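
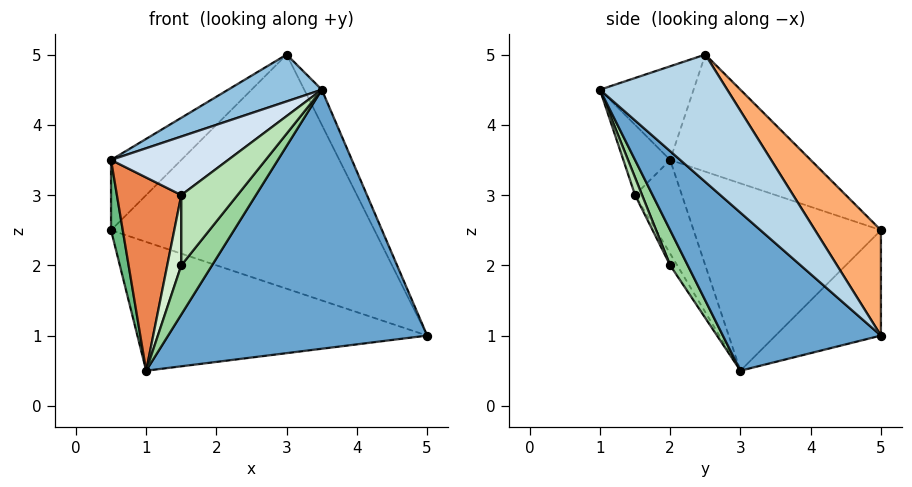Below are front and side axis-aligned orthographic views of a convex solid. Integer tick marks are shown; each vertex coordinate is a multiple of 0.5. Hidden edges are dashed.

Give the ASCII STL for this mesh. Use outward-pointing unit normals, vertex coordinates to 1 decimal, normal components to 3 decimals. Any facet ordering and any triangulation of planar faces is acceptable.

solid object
 facet normal 0.416 -0.682 -0.601
  outer loop
   vertex 1.0 3.0 0.5
   vertex 5.0 5.0 1.0
   vertex 3.5 1.0 4.5
  endloop
 endfacet
 facet normal -0.408 -0.408 0.816
  outer loop
   vertex 3.0 2.5 5.0
   vertex 0.5 2.0 3.5
   vertex 3.5 1.0 4.5
  endloop
 endfacet
 facet normal 0.857 0.118 0.502
  outer loop
   vertex 3.0 2.5 5.0
   vertex 3.5 1.0 4.5
   vertex 5.0 5.0 1.0
  endloop
 endfacet
 facet normal -0.365 -0.913 0.183
  outer loop
   vertex 1.5 1.5 3.0
   vertex 3.5 1.0 4.5
   vertex 0.5 2.0 3.5
  endloop
 endfacet
 facet normal -0.552 -0.759 -0.345
  outer loop
   vertex 1.5 1.5 3.0
   vertex 0.5 2.0 3.5
   vertex 1.0 3.0 0.5
  endloop
 endfacet
 facet normal 0.196 0.784 0.588
  outer loop
   vertex 0.5 5.0 2.5
   vertex 3.0 2.5 5.0
   vertex 5.0 5.0 1.0
  endloop
 endfacet
 facet normal -0.239 0.656 -0.716
  outer loop
   vertex 0.5 5.0 2.5
   vertex 5.0 5.0 1.0
   vertex 1.0 3.0 0.5
  endloop
 endfacet
 facet normal -0.535 0.267 0.802
  outer loop
   vertex 0.5 5.0 2.5
   vertex 0.5 2.0 3.5
   vertex 3.0 2.5 5.0
  endloop
 endfacet
 facet normal -0.981 -0.061 -0.184
  outer loop
   vertex 0.5 5.0 2.5
   vertex 1.0 3.0 0.5
   vertex 0.5 2.0 3.5
  endloop
 endfacet
 facet normal 0.398 -0.697 -0.597
  outer loop
   vertex 1.5 2.0 2.0
   vertex 1.0 3.0 0.5
   vertex 3.5 1.0 4.5
  endloop
 endfacet
 facet normal 0.111 -0.889 -0.444
  outer loop
   vertex 1.5 2.0 2.0
   vertex 3.5 1.0 4.5
   vertex 1.5 1.5 3.0
  endloop
 endfacet
 facet normal -0.408 -0.816 -0.408
  outer loop
   vertex 1.5 2.0 2.0
   vertex 1.5 1.5 3.0
   vertex 1.0 3.0 0.5
  endloop
 endfacet
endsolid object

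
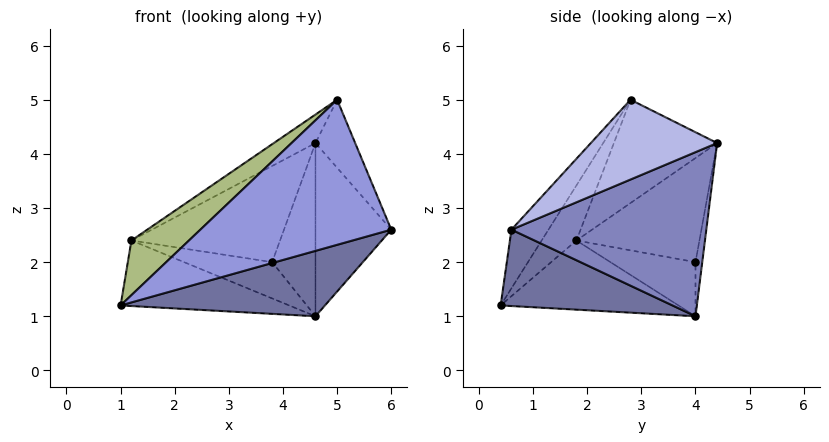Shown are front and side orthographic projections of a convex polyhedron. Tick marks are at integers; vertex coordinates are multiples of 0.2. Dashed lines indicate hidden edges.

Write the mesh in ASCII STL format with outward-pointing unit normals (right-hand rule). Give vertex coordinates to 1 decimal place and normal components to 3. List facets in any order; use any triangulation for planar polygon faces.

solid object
 facet normal 0.267 -0.318 -0.910
  outer loop
   vertex 4.6 4.0 1.0
   vertex 6.0 0.6 2.6
   vertex 1.0 0.4 1.2
  endloop
 endfacet
 facet normal 0.931 0.362 -0.045
  outer loop
   vertex 4.6 4.0 1.0
   vertex 4.6 4.4 4.2
   vertex 6.0 0.6 2.6
  endloop
 endfacet
 facet normal -0.147 -0.759 0.634
  outer loop
   vertex 5.0 2.8 5.0
   vertex 1.0 0.4 1.2
   vertex 6.0 0.6 2.6
  endloop
 endfacet
 facet normal 0.947 0.298 0.122
  outer loop
   vertex 5.0 2.8 5.0
   vertex 6.0 0.6 2.6
   vertex 4.6 4.4 4.2
  endloop
 endfacet
 facet normal -0.153 0.981 -0.123
  outer loop
   vertex 3.8 4.0 2.0
   vertex 4.6 4.4 4.2
   vertex 4.6 4.0 1.0
  endloop
 endfacet
 facet normal -0.350 -0.580 0.735
  outer loop
   vertex 1.2 1.8 2.4
   vertex 1.0 0.4 1.2
   vertex 5.0 2.8 5.0
  endloop
 endfacet
 facet normal -0.590 0.238 0.771
  outer loop
   vertex 1.2 1.8 2.4
   vertex 5.0 2.8 5.0
   vertex 4.6 4.4 4.2
  endloop
 endfacet
 facet normal -0.635 0.767 0.091
  outer loop
   vertex 1.2 1.8 2.4
   vertex 4.6 4.4 4.2
   vertex 3.8 4.0 2.0
  endloop
 endfacet
 facet normal -0.600 0.568 -0.563
  outer loop
   vertex 1.2 1.8 2.4
   vertex 4.6 4.0 1.0
   vertex 1.0 0.4 1.2
  endloop
 endfacet
 facet normal -0.607 0.629 -0.486
  outer loop
   vertex 1.2 1.8 2.4
   vertex 3.8 4.0 2.0
   vertex 4.6 4.0 1.0
  endloop
 endfacet
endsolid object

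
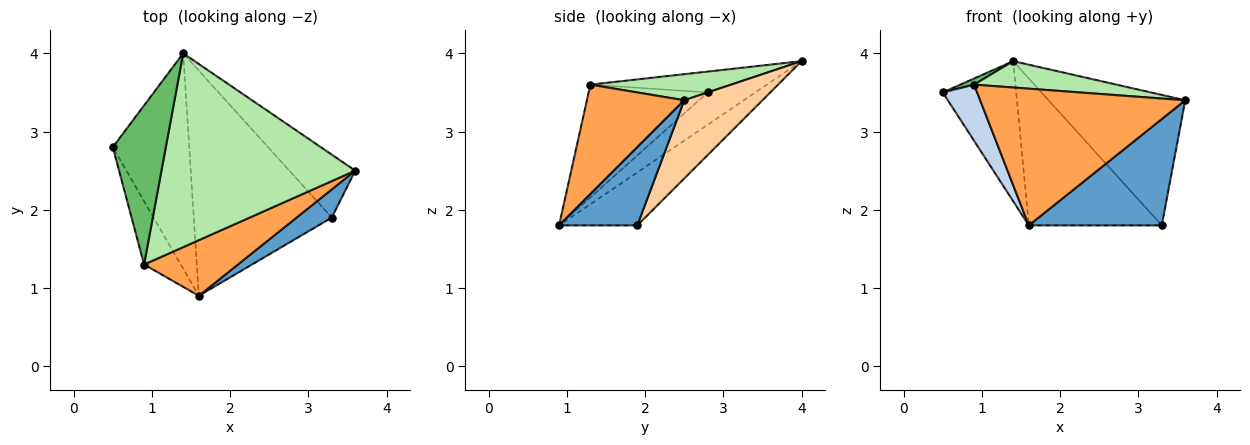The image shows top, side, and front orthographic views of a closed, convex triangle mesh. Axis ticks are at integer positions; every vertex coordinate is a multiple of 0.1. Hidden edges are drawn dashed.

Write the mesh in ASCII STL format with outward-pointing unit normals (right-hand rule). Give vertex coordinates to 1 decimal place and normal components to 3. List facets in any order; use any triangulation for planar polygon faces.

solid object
 facet normal 0.494 -0.840 0.222
  outer loop
   vertex 3.3 1.9 1.8
   vertex 3.6 2.5 3.4
   vertex 1.6 0.9 1.8
  endloop
 endfacet
 facet normal -0.917 -0.264 -0.298
  outer loop
   vertex 0.9 1.3 3.6
   vertex 0.5 2.8 3.5
   vertex 1.6 0.9 1.8
  endloop
 endfacet
 facet normal 0.402 -0.848 0.345
  outer loop
   vertex 0.9 1.3 3.6
   vertex 1.6 0.9 1.8
   vertex 3.6 2.5 3.4
  endloop
 endfacet
 facet normal 0.458 0.801 -0.386
  outer loop
   vertex 1.4 4.0 3.9
   vertex 3.6 2.5 3.4
   vertex 3.3 1.9 1.8
  endloop
 endfacet
 facet normal -0.366 -0.036 0.930
  outer loop
   vertex 1.4 4.0 3.9
   vertex 0.5 2.8 3.5
   vertex 0.9 1.3 3.6
  endloop
 endfacet
 facet normal 0.132 -0.134 0.982
  outer loop
   vertex 1.4 4.0 3.9
   vertex 0.9 1.3 3.6
   vertex 3.6 2.5 3.4
  endloop
 endfacet
 facet normal -0.334 0.514 -0.790
  outer loop
   vertex 1.4 4.0 3.9
   vertex 1.6 0.9 1.8
   vertex 0.5 2.8 3.5
  endloop
 endfacet
 facet normal -0.306 0.520 -0.797
  outer loop
   vertex 1.4 4.0 3.9
   vertex 3.3 1.9 1.8
   vertex 1.6 0.9 1.8
  endloop
 endfacet
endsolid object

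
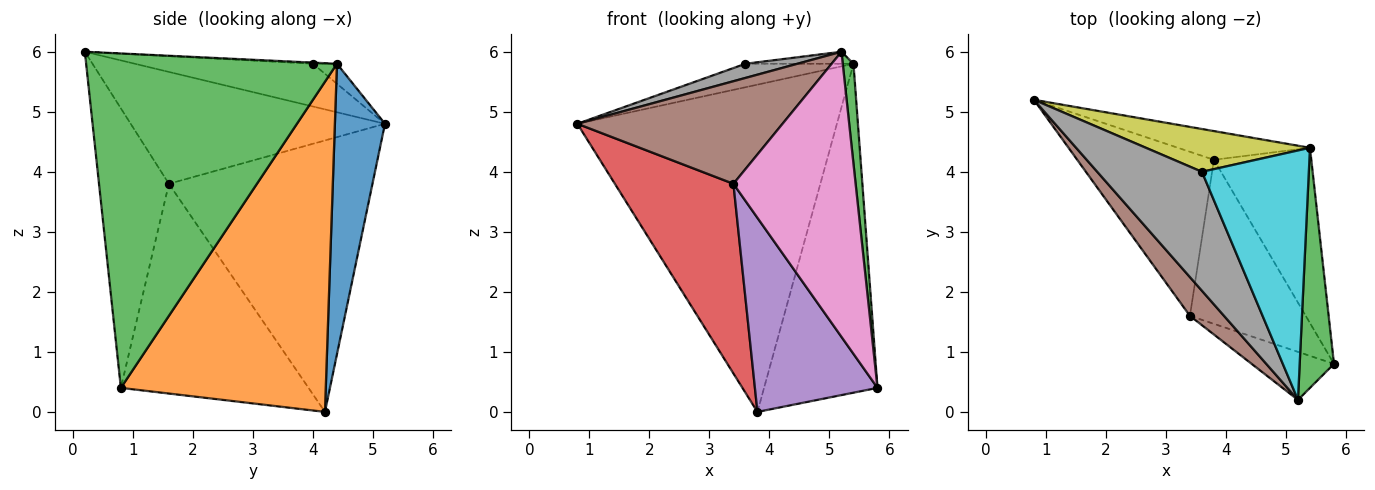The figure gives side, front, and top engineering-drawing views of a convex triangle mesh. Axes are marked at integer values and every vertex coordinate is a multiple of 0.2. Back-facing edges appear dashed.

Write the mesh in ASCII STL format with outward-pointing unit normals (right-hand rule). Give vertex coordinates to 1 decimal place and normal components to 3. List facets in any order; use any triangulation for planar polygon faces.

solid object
 facet normal 0.189 0.978 -0.086
  outer loop
   vertex 5.4 4.4 5.8
   vertex 3.8 4.2 0.0
   vertex 0.8 5.2 4.8
  endloop
 endfacet
 facet normal 0.847 0.469 -0.250
  outer loop
   vertex 5.4 4.4 5.8
   vertex 5.8 0.8 0.4
   vertex 3.8 4.2 0.0
  endloop
 endfacet
 facet normal 0.994 -0.042 0.102
  outer loop
   vertex 5.4 4.4 5.8
   vertex 5.2 0.2 6.0
   vertex 5.8 0.8 0.4
  endloop
 endfacet
 facet normal -0.792 -0.461 -0.399
  outer loop
   vertex 3.4 1.6 3.8
   vertex 0.8 5.2 4.8
   vertex 3.8 4.2 0.0
  endloop
 endfacet
 facet normal -0.760 -0.496 -0.420
  outer loop
   vertex 3.4 1.6 3.8
   vertex 3.8 4.2 0.0
   vertex 5.8 0.8 0.4
  endloop
 endfacet
 facet normal -0.757 -0.611 0.231
  outer loop
   vertex 3.4 1.6 3.8
   vertex 5.2 0.2 6.0
   vertex 0.8 5.2 4.8
  endloop
 endfacet
 facet normal -0.491 -0.859 -0.145
  outer loop
   vertex 3.4 1.6 3.8
   vertex 5.8 0.8 0.4
   vertex 5.2 0.2 6.0
  endloop
 endfacet
 facet normal -0.376 -0.110 0.920
  outer loop
   vertex 3.6 4.0 5.8
   vertex 0.8 5.2 4.8
   vertex 5.2 0.2 6.0
  endloop
 endfacet
 facet normal -0.106 0.478 0.872
  outer loop
   vertex 3.6 4.0 5.8
   vertex 5.4 4.4 5.8
   vertex 0.8 5.2 4.8
  endloop
 endfacet
 facet normal -0.011 0.048 0.999
  outer loop
   vertex 3.6 4.0 5.8
   vertex 5.2 0.2 6.0
   vertex 5.4 4.4 5.8
  endloop
 endfacet
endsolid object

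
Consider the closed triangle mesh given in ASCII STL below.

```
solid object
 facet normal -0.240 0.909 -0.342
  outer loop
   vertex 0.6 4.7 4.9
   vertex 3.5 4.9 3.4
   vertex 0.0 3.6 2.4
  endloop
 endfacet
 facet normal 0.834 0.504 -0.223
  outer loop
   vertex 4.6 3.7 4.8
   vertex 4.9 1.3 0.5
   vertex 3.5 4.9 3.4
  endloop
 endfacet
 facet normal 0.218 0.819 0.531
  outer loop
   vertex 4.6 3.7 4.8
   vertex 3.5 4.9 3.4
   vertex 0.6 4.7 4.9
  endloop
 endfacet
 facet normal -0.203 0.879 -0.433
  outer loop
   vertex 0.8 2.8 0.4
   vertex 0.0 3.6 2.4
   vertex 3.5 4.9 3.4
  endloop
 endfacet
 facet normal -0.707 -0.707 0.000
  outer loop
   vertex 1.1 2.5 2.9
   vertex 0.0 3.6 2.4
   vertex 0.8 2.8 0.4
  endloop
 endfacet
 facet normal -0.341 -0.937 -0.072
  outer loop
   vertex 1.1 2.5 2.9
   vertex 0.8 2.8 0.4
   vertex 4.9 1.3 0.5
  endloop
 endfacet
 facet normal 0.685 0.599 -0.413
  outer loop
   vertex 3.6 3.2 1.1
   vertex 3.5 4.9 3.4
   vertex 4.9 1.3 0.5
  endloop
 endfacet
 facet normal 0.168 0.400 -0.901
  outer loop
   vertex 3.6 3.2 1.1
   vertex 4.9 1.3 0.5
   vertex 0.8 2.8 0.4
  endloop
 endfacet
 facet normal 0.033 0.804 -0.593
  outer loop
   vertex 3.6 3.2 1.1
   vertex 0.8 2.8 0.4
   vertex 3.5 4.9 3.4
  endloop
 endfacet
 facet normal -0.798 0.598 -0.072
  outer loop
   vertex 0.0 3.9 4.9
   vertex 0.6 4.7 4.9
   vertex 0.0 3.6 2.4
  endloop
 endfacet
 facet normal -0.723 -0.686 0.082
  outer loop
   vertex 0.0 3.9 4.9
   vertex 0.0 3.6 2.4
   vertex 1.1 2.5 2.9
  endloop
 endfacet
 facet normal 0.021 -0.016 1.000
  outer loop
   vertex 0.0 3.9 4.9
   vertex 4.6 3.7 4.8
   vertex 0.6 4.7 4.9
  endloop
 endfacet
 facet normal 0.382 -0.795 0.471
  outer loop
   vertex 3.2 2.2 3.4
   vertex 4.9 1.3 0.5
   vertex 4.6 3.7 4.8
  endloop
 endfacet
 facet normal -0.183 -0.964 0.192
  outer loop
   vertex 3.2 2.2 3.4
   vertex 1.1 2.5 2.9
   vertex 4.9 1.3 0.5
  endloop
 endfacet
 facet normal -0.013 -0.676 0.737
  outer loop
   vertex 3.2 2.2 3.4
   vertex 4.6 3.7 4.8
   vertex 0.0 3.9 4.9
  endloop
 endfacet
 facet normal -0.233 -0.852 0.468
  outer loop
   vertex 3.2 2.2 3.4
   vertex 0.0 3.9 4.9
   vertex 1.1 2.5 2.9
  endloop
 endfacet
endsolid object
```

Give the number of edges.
24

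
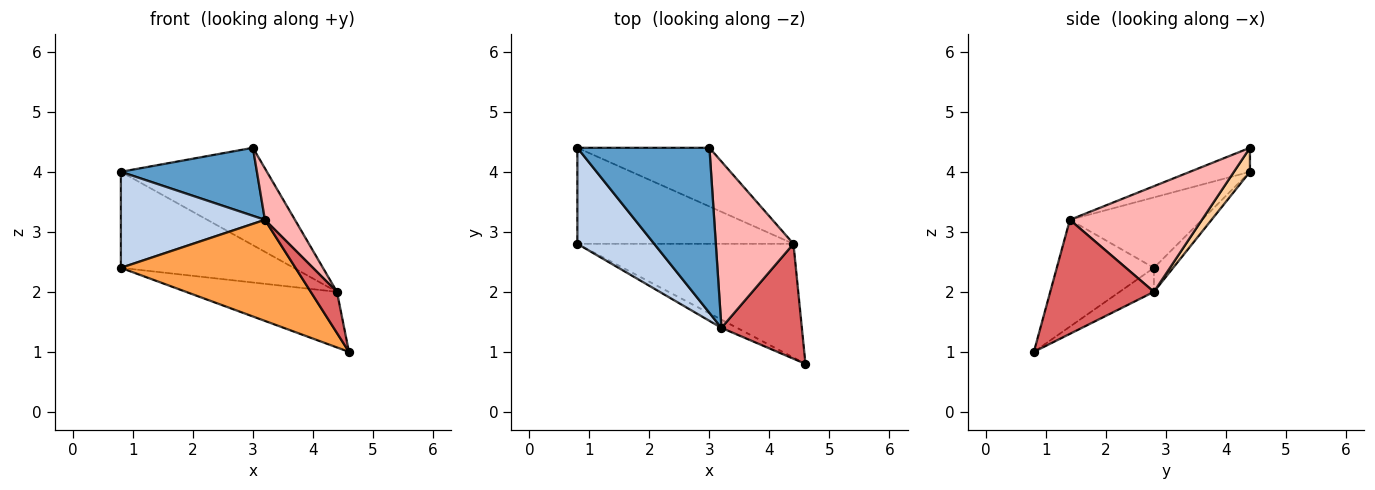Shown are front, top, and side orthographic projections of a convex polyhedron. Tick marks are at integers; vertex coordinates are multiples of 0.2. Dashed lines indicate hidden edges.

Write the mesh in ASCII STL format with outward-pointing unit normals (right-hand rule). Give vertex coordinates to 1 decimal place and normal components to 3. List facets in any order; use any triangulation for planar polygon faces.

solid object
 facet normal -0.166 -0.376 0.912
  outer loop
   vertex 3.2 1.4 3.2
   vertex 3.0 4.4 4.4
   vertex 0.8 4.4 4.0
  endloop
 endfacet
 facet normal -0.544 -0.593 0.593
  outer loop
   vertex 3.2 1.4 3.2
   vertex 0.8 4.4 4.0
   vertex 0.8 2.8 2.4
  endloop
 endfacet
 facet normal -0.485 -0.872 -0.071
  outer loop
   vertex 3.2 1.4 3.2
   vertex 0.8 2.8 2.4
   vertex 4.6 0.8 1.0
  endloop
 endfacet
 facet normal 0.093 0.853 -0.514
  outer loop
   vertex 4.4 2.8 2.0
   vertex 0.8 4.4 4.0
   vertex 3.0 4.4 4.4
  endloop
 endfacet
 facet normal -0.078 0.705 -0.705
  outer loop
   vertex 4.4 2.8 2.0
   vertex 0.8 2.8 2.4
   vertex 0.8 4.4 4.0
  endloop
 endfacet
 facet normal -0.099 0.437 -0.894
  outer loop
   vertex 4.4 2.8 2.0
   vertex 4.6 0.8 1.0
   vertex 0.8 2.8 2.4
  endloop
 endfacet
 facet normal 0.800 -0.202 0.564
  outer loop
   vertex 4.4 2.8 2.0
   vertex 3.2 1.4 3.2
   vertex 4.6 0.8 1.0
  endloop
 endfacet
 facet normal 0.793 -0.180 0.582
  outer loop
   vertex 4.4 2.8 2.0
   vertex 3.0 4.4 4.4
   vertex 3.2 1.4 3.2
  endloop
 endfacet
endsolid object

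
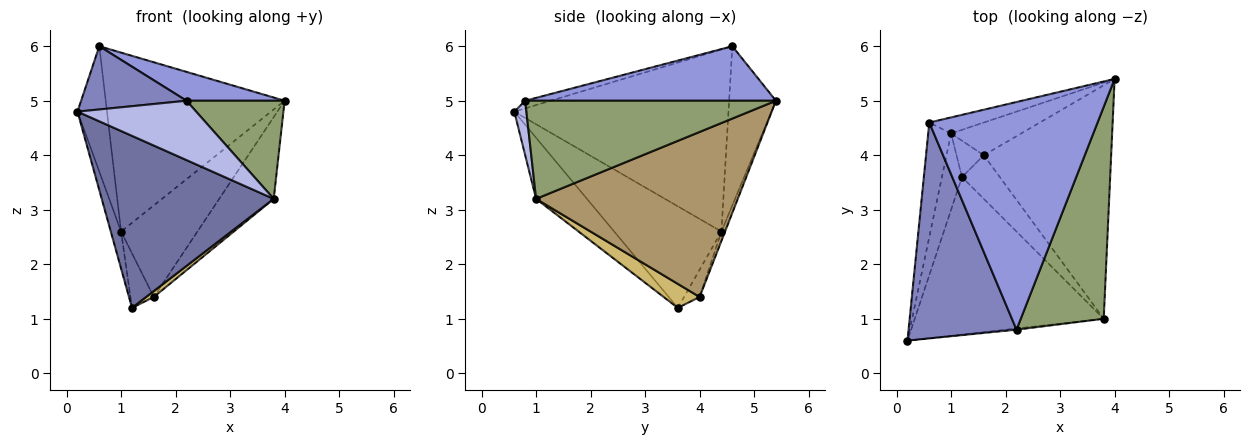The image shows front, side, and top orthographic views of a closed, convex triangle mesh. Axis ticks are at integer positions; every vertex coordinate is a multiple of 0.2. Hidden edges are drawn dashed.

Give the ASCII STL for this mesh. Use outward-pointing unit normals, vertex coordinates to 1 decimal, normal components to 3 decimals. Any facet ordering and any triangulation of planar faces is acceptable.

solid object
 facet normal -0.213 -0.721 -0.660
  outer loop
   vertex 3.8 1.0 3.2
   vertex 0.2 0.6 4.8
   vertex 1.2 3.6 1.2
  endloop
 endfacet
 facet normal -0.068 -0.280 0.957
  outer loop
   vertex 2.2 0.8 5.0
   vertex 0.6 4.6 6.0
   vertex 0.2 0.6 4.8
  endloop
 endfacet
 facet normal 0.306 -0.120 0.944
  outer loop
   vertex 2.2 0.8 5.0
   vertex 4.0 5.4 5.0
   vertex 0.6 4.6 6.0
  endloop
 endfacet
 facet normal 0.101 -0.995 -0.020
  outer loop
   vertex 2.2 0.8 5.0
   vertex 0.2 0.6 4.8
   vertex 3.8 1.0 3.2
  endloop
 endfacet
 facet normal 0.732 -0.286 0.619
  outer loop
   vertex 2.2 0.8 5.0
   vertex 3.8 1.0 3.2
   vertex 4.0 5.4 5.0
  endloop
 endfacet
 facet normal -0.983 0.135 -0.124
  outer loop
   vertex 1.0 4.4 2.6
   vertex 0.2 0.6 4.8
   vertex 0.6 4.6 6.0
  endloop
 endfacet
 facet normal -0.977 0.094 -0.193
  outer loop
   vertex 1.0 4.4 2.6
   vertex 1.2 3.6 1.2
   vertex 0.2 0.6 4.8
  endloop
 endfacet
 facet normal -0.252 0.964 -0.086
  outer loop
   vertex 1.0 4.4 2.6
   vertex 0.6 4.6 6.0
   vertex 4.0 5.4 5.0
  endloop
 endfacet
 facet normal 0.774 0.209 -0.597
  outer loop
   vertex 1.6 4.0 1.4
   vertex 4.0 5.4 5.0
   vertex 3.8 1.0 3.2
  endloop
 endfacet
 facet normal 0.532 -0.113 -0.839
  outer loop
   vertex 1.6 4.0 1.4
   vertex 3.8 1.0 3.2
   vertex 1.2 3.6 1.2
  endloop
 endfacet
 facet normal -0.045 0.941 -0.336
  outer loop
   vertex 1.6 4.0 1.4
   vertex 1.0 4.4 2.6
   vertex 4.0 5.4 5.0
  endloop
 endfacet
 facet normal -0.485 0.728 -0.485
  outer loop
   vertex 1.6 4.0 1.4
   vertex 1.2 3.6 1.2
   vertex 1.0 4.4 2.6
  endloop
 endfacet
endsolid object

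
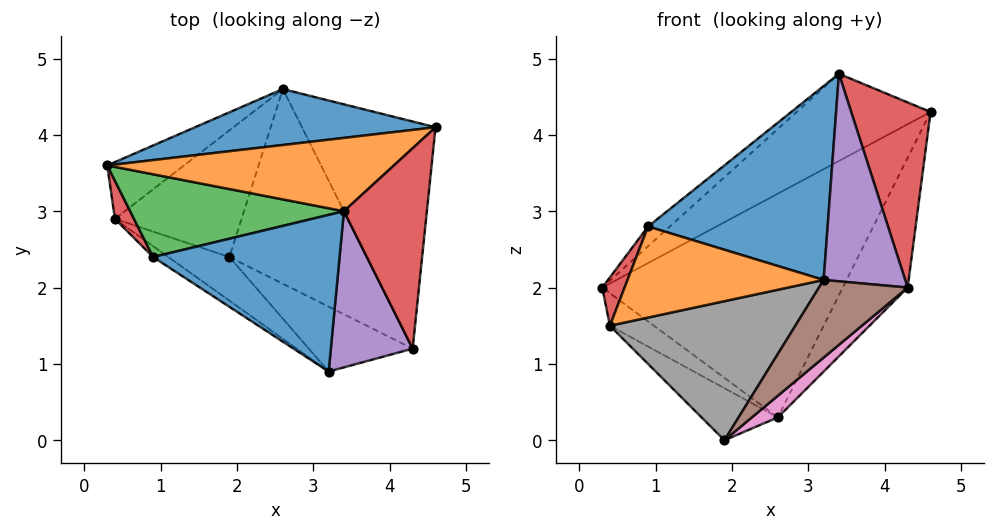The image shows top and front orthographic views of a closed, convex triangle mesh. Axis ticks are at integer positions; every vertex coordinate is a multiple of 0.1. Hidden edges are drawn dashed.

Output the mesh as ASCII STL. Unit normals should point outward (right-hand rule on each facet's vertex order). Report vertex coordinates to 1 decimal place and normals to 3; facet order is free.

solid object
 facet normal -0.236 0.943 0.236
  outer loop
   vertex 2.6 4.6 0.3
   vertex 0.3 3.6 2.0
   vertex 4.6 4.1 4.3
  endloop
 endfacet
 facet normal -0.398 0.702 0.591
  outer loop
   vertex 3.4 3.0 4.8
   vertex 4.6 4.1 4.3
   vertex 0.3 3.6 2.0
  endloop
 endfacet
 facet normal 0.881 0.235 -0.411
  outer loop
   vertex 4.3 1.2 2.0
   vertex 2.6 4.6 0.3
   vertex 4.6 4.1 4.3
  endloop
 endfacet
 facet normal 0.680 -0.497 0.538
  outer loop
   vertex 4.3 1.2 2.0
   vertex 4.6 4.1 4.3
   vertex 3.4 3.0 4.8
  endloop
 endfacet
 facet normal 0.263 -0.771 0.580
  outer loop
   vertex 4.3 1.2 2.0
   vertex 3.4 3.0 4.8
   vertex 3.2 0.9 2.1
  endloop
 endfacet
 facet normal 0.149 -0.759 -0.634
  outer loop
   vertex 4.3 1.2 2.0
   vertex 3.2 0.9 2.1
   vertex 1.9 2.4 0.0
  endloop
 endfacet
 facet normal 0.612 -0.087 -0.786
  outer loop
   vertex 4.3 1.2 2.0
   vertex 1.9 2.4 0.0
   vertex 2.6 4.6 0.3
  endloop
 endfacet
 facet normal -0.525 -0.812 -0.255
  outer loop
   vertex 0.4 2.9 1.5
   vertex 1.9 2.4 0.0
   vertex 3.2 0.9 2.1
  endloop
 endfacet
 facet normal -0.651 0.377 -0.659
  outer loop
   vertex 0.4 2.9 1.5
   vertex 0.3 3.6 2.0
   vertex 2.6 4.6 0.3
  endloop
 endfacet
 facet normal -0.624 0.297 -0.723
  outer loop
   vertex 0.4 2.9 1.5
   vertex 2.6 4.6 0.3
   vertex 1.9 2.4 0.0
  endloop
 endfacet
 facet normal -0.301 -0.742 0.599
  outer loop
   vertex 0.9 2.4 2.8
   vertex 3.2 0.9 2.1
   vertex 3.4 3.0 4.8
  endloop
 endfacet
 facet normal -0.564 -0.820 -0.098
  outer loop
   vertex 0.9 2.4 2.8
   vertex 0.4 2.9 1.5
   vertex 3.2 0.9 2.1
  endloop
 endfacet
 facet normal -0.640 0.178 0.747
  outer loop
   vertex 0.9 2.4 2.8
   vertex 3.4 3.0 4.8
   vertex 0.3 3.6 2.0
  endloop
 endfacet
 facet normal -0.923 -0.302 0.239
  outer loop
   vertex 0.9 2.4 2.8
   vertex 0.3 3.6 2.0
   vertex 0.4 2.9 1.5
  endloop
 endfacet
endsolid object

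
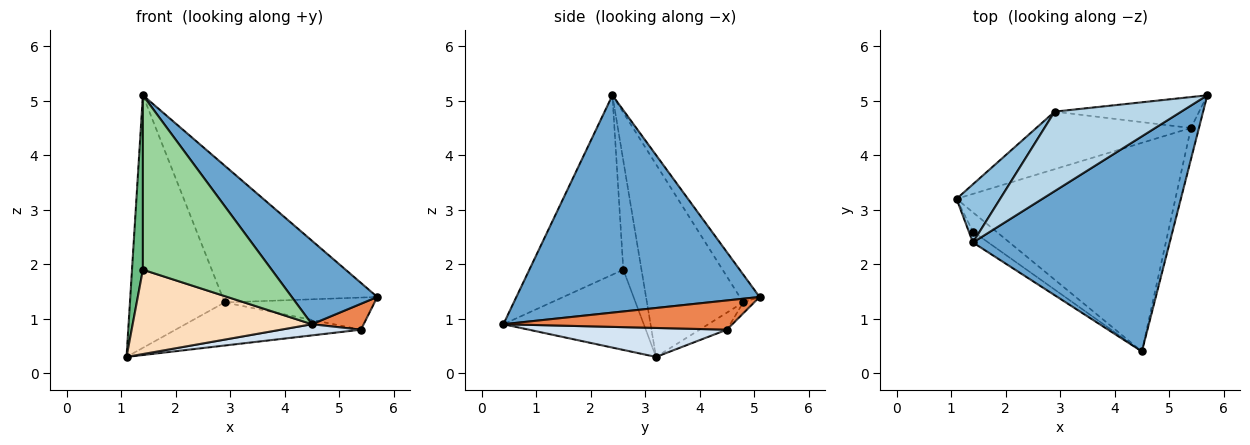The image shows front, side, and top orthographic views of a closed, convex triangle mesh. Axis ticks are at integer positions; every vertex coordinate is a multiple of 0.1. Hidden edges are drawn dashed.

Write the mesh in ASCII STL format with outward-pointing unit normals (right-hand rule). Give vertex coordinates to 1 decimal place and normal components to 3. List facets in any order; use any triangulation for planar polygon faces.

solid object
 facet normal 0.717 -0.252 0.650
  outer loop
   vertex 1.4 2.4 5.1
   vertex 4.5 0.4 0.9
   vertex 5.7 5.1 1.4
  endloop
 endfacet
 facet normal -0.704 0.692 0.159
  outer loop
   vertex 2.9 4.8 1.3
   vertex 1.1 3.2 0.3
   vertex 1.4 2.4 5.1
  endloop
 endfacet
 facet normal -0.110 0.859 0.499
  outer loop
   vertex 2.9 4.8 1.3
   vertex 1.4 2.4 5.1
   vertex 5.7 5.1 1.4
  endloop
 endfacet
 facet normal 0.131 -0.053 -0.990
  outer loop
   vertex 5.4 4.5 0.8
   vertex 4.5 0.4 0.9
   vertex 1.1 3.2 0.3
  endloop
 endfacet
 facet normal 0.942 -0.213 -0.258
  outer loop
   vertex 5.4 4.5 0.8
   vertex 5.7 5.1 1.4
   vertex 4.5 0.4 0.9
  endloop
 endfacet
 facet normal -0.088 0.597 -0.797
  outer loop
   vertex 5.4 4.5 0.8
   vertex 1.1 3.2 0.3
   vertex 2.9 4.8 1.3
  endloop
 endfacet
 facet normal -0.052 0.719 -0.693
  outer loop
   vertex 5.4 4.5 0.8
   vertex 2.9 4.8 1.3
   vertex 5.7 5.1 1.4
  endloop
 endfacet
 facet normal -0.607 -0.775 -0.177
  outer loop
   vertex 1.4 2.6 1.9
   vertex 1.1 3.2 0.3
   vertex 4.5 0.4 0.9
  endloop
 endfacet
 facet normal -0.857 -0.514 -0.032
  outer loop
   vertex 1.4 2.6 1.9
   vertex 1.4 2.4 5.1
   vertex 1.1 3.2 0.3
  endloop
 endfacet
 facet normal -0.589 -0.807 -0.050
  outer loop
   vertex 1.4 2.6 1.9
   vertex 4.5 0.4 0.9
   vertex 1.4 2.4 5.1
  endloop
 endfacet
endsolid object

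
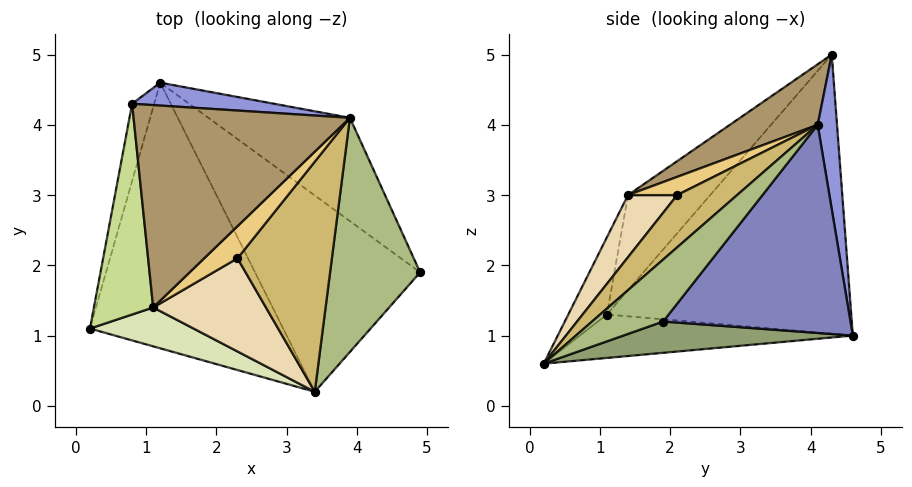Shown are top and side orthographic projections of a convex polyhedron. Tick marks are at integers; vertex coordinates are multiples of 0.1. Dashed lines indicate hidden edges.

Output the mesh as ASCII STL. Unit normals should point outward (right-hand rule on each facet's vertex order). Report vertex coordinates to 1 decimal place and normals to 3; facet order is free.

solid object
 facet normal -0.960 0.268 -0.076
  outer loop
   vertex 0.8 4.3 5.0
   vertex 1.2 4.6 1.0
   vertex 0.2 1.1 1.3
  endloop
 endfacet
 facet normal 0.559 0.737 -0.380
  outer loop
   vertex 3.9 4.1 4.0
   vertex 4.9 1.9 1.2
   vertex 1.2 4.6 1.0
  endloop
 endfacet
 facet normal 0.091 0.992 0.084
  outer loop
   vertex 3.9 4.1 4.0
   vertex 1.2 4.6 1.0
   vertex 0.8 4.3 5.0
  endloop
 endfacet
 facet normal -0.219 -0.021 -0.975
  outer loop
   vertex 3.4 0.2 0.6
   vertex 0.2 1.1 1.3
   vertex 1.2 4.6 1.0
  endloop
 endfacet
 facet normal 0.183 0.179 -0.967
  outer loop
   vertex 3.4 0.2 0.6
   vertex 1.2 4.6 1.0
   vertex 4.9 1.9 1.2
  endloop
 endfacet
 facet normal 0.445 -0.620 0.646
  outer loop
   vertex 3.4 0.2 0.6
   vertex 4.9 1.9 1.2
   vertex 3.9 4.1 4.0
  endloop
 endfacet
 facet normal -0.773 -0.412 0.482
  outer loop
   vertex 1.1 1.4 3.0
   vertex 0.8 4.3 5.0
   vertex 0.2 1.1 1.3
  endloop
 endfacet
 facet normal -0.204 -0.940 0.274
  outer loop
   vertex 1.1 1.4 3.0
   vertex 0.2 1.1 1.3
   vertex 3.4 0.2 0.6
  endloop
 endfacet
 facet normal 0.227 -0.537 0.812
  outer loop
   vertex 1.1 1.4 3.0
   vertex 3.9 4.1 4.0
   vertex 0.8 4.3 5.0
  endloop
 endfacet
 facet normal 0.374 -0.636 0.675
  outer loop
   vertex 2.3 2.1 3.0
   vertex 3.4 0.2 0.6
   vertex 3.9 4.1 4.0
  endloop
 endfacet
 facet normal 0.371 -0.635 0.678
  outer loop
   vertex 2.3 2.1 3.0
   vertex 3.9 4.1 4.0
   vertex 1.1 1.4 3.0
  endloop
 endfacet
 facet normal 0.372 -0.637 0.675
  outer loop
   vertex 2.3 2.1 3.0
   vertex 1.1 1.4 3.0
   vertex 3.4 0.2 0.6
  endloop
 endfacet
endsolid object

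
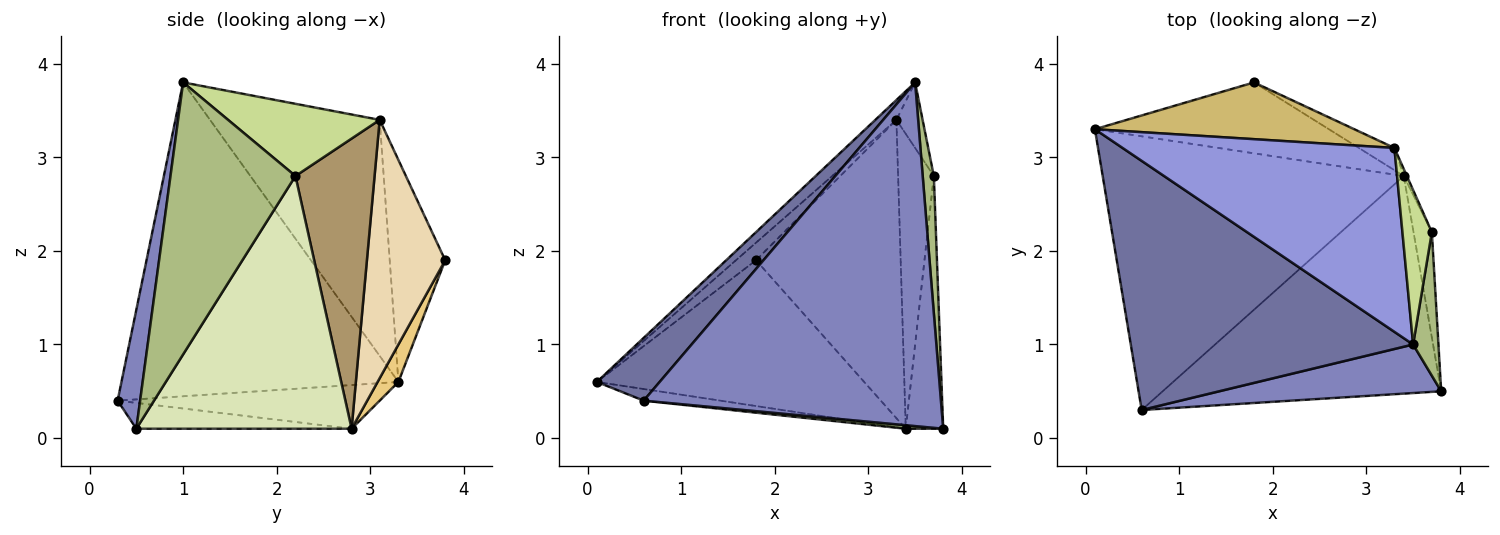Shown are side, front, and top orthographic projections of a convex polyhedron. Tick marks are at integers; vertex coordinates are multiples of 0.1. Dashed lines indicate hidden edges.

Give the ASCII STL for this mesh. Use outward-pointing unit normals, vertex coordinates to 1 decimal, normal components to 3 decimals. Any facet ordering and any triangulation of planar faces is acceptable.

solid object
 facet normal -0.733 -0.166 0.660
  outer loop
   vertex 3.5 1.0 3.8
   vertex 0.1 3.3 0.6
   vertex 0.6 0.3 0.4
  endloop
 endfacet
 facet normal 0.075 -0.987 0.139
  outer loop
   vertex 3.5 1.0 3.8
   vertex 0.6 0.3 0.4
   vertex 3.8 0.5 0.1
  endloop
 endfacet
 facet normal -0.653 0.081 0.753
  outer loop
   vertex 3.3 3.1 3.4
   vertex 0.1 3.3 0.6
   vertex 3.5 1.0 3.8
  endloop
 endfacet
 facet normal -0.143 0.042 -0.989
  outer loop
   vertex 3.4 2.8 0.1
   vertex 0.6 0.3 0.4
   vertex 0.1 3.3 0.6
  endloop
 endfacet
 facet normal -0.092 -0.016 -0.996
  outer loop
   vertex 3.4 2.8 0.1
   vertex 3.8 0.5 0.1
   vertex 0.6 0.3 0.4
  endloop
 endfacet
 facet normal 0.992 -0.088 0.092
  outer loop
   vertex 3.7 2.2 2.8
   vertex 3.5 1.0 3.8
   vertex 3.8 0.5 0.1
  endloop
 endfacet
 facet normal 0.914 0.158 0.373
  outer loop
   vertex 3.7 2.2 2.8
   vertex 3.3 3.1 3.4
   vertex 3.5 1.0 3.8
  endloop
 endfacet
 facet normal 0.983 0.171 -0.071
  outer loop
   vertex 3.7 2.2 2.8
   vertex 3.8 0.5 0.1
   vertex 3.4 2.8 0.1
  endloop
 endfacet
 facet normal 0.911 0.412 -0.010
  outer loop
   vertex 3.7 2.2 2.8
   vertex 3.4 2.8 0.1
   vertex 3.3 3.1 3.4
  endloop
 endfacet
 facet normal -0.633 0.229 0.740
  outer loop
   vertex 1.8 3.8 1.9
   vertex 0.1 3.3 0.6
   vertex 3.3 3.1 3.4
  endloop
 endfacet
 facet normal 0.070 0.897 -0.436
  outer loop
   vertex 1.8 3.8 1.9
   vertex 3.4 2.8 0.1
   vertex 0.1 3.3 0.6
  endloop
 endfacet
 facet normal 0.475 0.878 -0.065
  outer loop
   vertex 1.8 3.8 1.9
   vertex 3.3 3.1 3.4
   vertex 3.4 2.8 0.1
  endloop
 endfacet
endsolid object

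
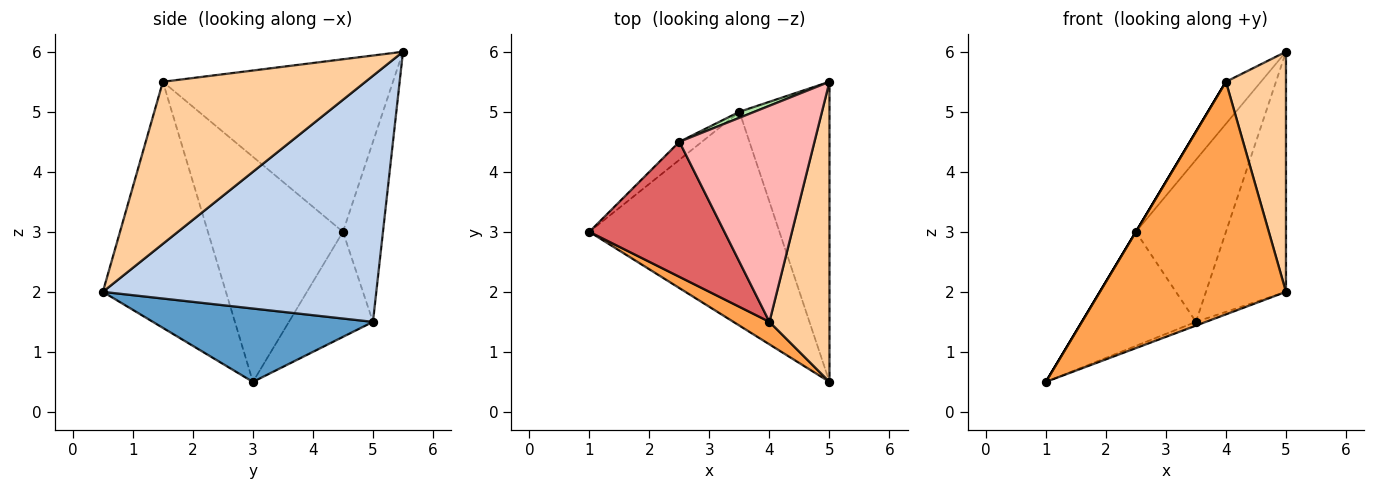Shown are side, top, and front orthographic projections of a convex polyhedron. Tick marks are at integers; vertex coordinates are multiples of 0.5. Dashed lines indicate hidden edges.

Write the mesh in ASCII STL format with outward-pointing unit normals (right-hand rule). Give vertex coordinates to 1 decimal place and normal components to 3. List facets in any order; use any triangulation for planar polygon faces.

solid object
 facet normal 0.360 0.016 -0.933
  outer loop
   vertex 3.5 5.0 1.5
   vertex 5.0 0.5 2.0
   vertex 1.0 3.0 0.5
  endloop
 endfacet
 facet normal 0.906 0.265 -0.331
  outer loop
   vertex 3.5 5.0 1.5
   vertex 5.0 5.5 6.0
   vertex 5.0 0.5 2.0
  endloop
 endfacet
 facet normal -0.550 -0.831 0.080
  outer loop
   vertex 4.0 1.5 5.5
   vertex 1.0 3.0 0.5
   vertex 5.0 0.5 2.0
  endloop
 endfacet
 facet normal 0.904 -0.268 0.335
  outer loop
   vertex 4.0 1.5 5.5
   vertex 5.0 0.5 2.0
   vertex 5.0 5.5 6.0
  endloop
 endfacet
 facet normal -0.588 0.799 -0.126
  outer loop
   vertex 2.5 4.5 3.0
   vertex 3.5 5.0 1.5
   vertex 1.0 3.0 0.5
  endloop
 endfacet
 facet normal -0.406 0.913 0.034
  outer loop
   vertex 2.5 4.5 3.0
   vertex 5.0 5.5 6.0
   vertex 3.5 5.0 1.5
  endloop
 endfacet
 facet normal -0.857 0.000 0.514
  outer loop
   vertex 2.5 4.5 3.0
   vertex 1.0 3.0 0.5
   vertex 4.0 1.5 5.5
  endloop
 endfacet
 facet normal -0.782 0.119 0.612
  outer loop
   vertex 2.5 4.5 3.0
   vertex 4.0 1.5 5.5
   vertex 5.0 5.5 6.0
  endloop
 endfacet
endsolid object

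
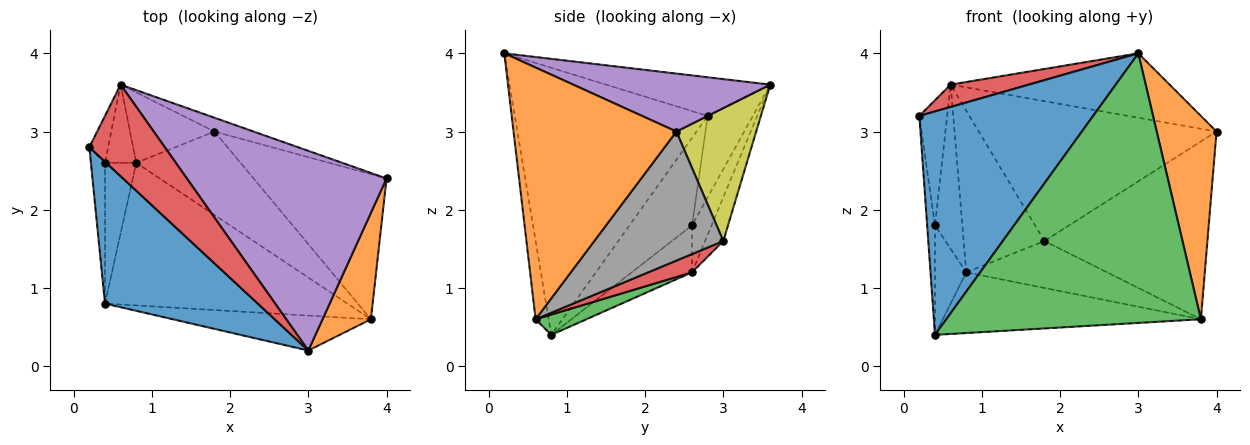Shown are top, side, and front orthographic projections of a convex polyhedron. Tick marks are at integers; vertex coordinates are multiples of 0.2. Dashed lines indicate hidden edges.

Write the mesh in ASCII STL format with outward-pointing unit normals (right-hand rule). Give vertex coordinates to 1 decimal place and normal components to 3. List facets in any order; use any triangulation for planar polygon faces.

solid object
 facet normal -0.684 -0.616 0.391
  outer loop
   vertex 0.4 0.8 0.4
   vertex 3.0 0.2 4.0
   vertex 0.2 2.8 3.2
  endloop
 endfacet
 facet normal 0.924 -0.339 0.177
  outer loop
   vertex 3.8 0.6 0.6
   vertex 4.0 2.4 3.0
   vertex 3.0 0.2 4.0
  endloop
 endfacet
 facet normal -0.051 -0.990 -0.128
  outer loop
   vertex 3.8 0.6 0.6
   vertex 3.0 0.2 4.0
   vertex 0.4 0.8 0.4
  endloop
 endfacet
 facet normal -0.445 -0.212 0.870
  outer loop
   vertex 0.6 3.6 3.6
   vertex 0.2 2.8 3.2
   vertex 3.0 0.2 4.0
  endloop
 endfacet
 facet normal 0.266 0.296 0.917
  outer loop
   vertex 0.6 3.6 3.6
   vertex 3.0 0.2 4.0
   vertex 4.0 2.4 3.0
  endloop
 endfacet
 facet normal -0.980 0.122 -0.157
  outer loop
   vertex 0.4 2.6 1.8
   vertex 0.4 0.8 0.4
   vertex 0.2 2.8 3.2
  endloop
 endfacet
 facet normal -0.836 0.514 -0.193
  outer loop
   vertex 0.4 2.6 1.8
   vertex 0.2 2.8 3.2
   vertex 0.6 3.6 3.6
  endloop
 endfacet
 facet normal 0.523 0.660 -0.539
  outer loop
   vertex 1.8 3.0 1.6
   vertex 4.0 2.4 3.0
   vertex 3.8 0.6 0.6
  endloop
 endfacet
 facet normal 0.317 0.944 -0.093
  outer loop
   vertex 1.8 3.0 1.6
   vertex 0.6 3.6 3.6
   vertex 4.0 2.4 3.0
  endloop
 endfacet
 facet normal -0.542 0.759 -0.361
  outer loop
   vertex 0.8 2.6 1.2
   vertex 0.4 2.6 1.8
   vertex 0.6 3.6 3.6
  endloop
 endfacet
 facet normal -0.203 0.898 -0.391
  outer loop
   vertex 0.8 2.6 1.2
   vertex 0.6 3.6 3.6
   vertex 1.8 3.0 1.6
  endloop
 endfacet
 facet normal -0.764 0.396 -0.509
  outer loop
   vertex 0.8 2.6 1.2
   vertex 0.4 0.8 0.4
   vertex 0.4 2.6 1.8
  endloop
 endfacet
 facet normal 0.077 0.391 -0.917
  outer loop
   vertex 0.8 2.6 1.2
   vertex 3.8 0.6 0.6
   vertex 0.4 0.8 0.4
  endloop
 endfacet
 facet normal 0.151 0.485 -0.862
  outer loop
   vertex 0.8 2.6 1.2
   vertex 1.8 3.0 1.6
   vertex 3.8 0.6 0.6
  endloop
 endfacet
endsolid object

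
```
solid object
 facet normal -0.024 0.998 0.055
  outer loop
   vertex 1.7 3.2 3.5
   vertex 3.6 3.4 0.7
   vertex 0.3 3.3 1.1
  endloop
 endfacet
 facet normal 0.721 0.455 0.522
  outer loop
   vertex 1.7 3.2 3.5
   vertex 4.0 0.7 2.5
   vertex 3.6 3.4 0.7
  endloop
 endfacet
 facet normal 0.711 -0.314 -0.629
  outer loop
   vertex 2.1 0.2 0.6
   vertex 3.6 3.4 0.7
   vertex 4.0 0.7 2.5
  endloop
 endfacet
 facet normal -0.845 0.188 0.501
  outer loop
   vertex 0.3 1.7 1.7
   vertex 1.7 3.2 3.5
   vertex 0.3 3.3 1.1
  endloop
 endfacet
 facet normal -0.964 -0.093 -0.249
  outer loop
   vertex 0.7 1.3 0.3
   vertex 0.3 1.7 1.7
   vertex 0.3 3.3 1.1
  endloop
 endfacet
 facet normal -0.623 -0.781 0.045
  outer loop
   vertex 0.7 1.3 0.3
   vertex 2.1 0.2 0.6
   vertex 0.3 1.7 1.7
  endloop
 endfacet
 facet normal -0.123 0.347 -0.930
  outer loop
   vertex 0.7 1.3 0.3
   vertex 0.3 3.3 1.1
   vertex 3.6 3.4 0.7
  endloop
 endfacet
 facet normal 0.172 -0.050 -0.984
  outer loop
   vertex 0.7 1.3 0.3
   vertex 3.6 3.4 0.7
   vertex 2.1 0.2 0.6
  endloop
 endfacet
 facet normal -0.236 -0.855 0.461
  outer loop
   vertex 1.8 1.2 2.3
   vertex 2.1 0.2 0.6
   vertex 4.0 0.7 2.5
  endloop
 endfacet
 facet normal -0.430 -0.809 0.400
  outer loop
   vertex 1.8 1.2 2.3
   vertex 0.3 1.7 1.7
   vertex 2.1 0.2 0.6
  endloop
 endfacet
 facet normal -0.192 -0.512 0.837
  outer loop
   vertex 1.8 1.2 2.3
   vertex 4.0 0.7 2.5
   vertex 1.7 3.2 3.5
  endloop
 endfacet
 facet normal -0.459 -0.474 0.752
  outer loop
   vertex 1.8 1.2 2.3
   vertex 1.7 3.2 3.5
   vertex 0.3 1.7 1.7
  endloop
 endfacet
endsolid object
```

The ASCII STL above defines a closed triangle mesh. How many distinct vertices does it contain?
8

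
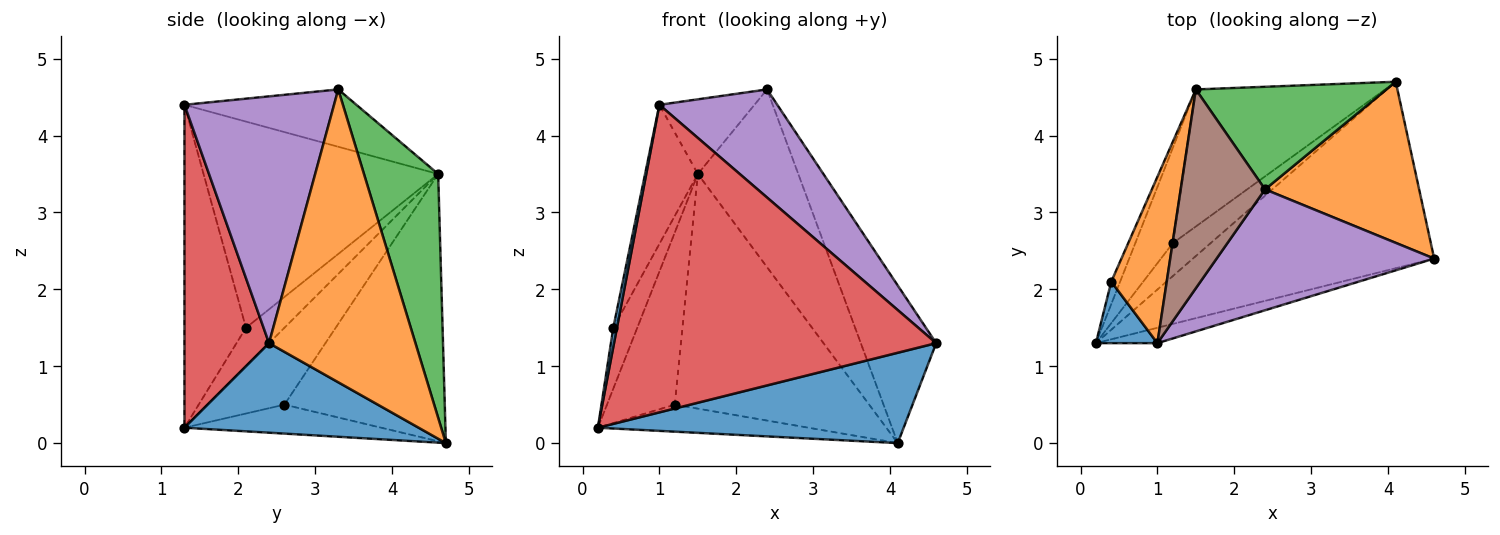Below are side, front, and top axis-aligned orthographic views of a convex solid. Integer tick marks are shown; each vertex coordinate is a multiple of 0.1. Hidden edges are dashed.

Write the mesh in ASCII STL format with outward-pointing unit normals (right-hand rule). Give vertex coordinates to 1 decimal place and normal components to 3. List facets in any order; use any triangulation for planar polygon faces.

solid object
 facet normal 0.317 -0.414 -0.854
  outer loop
   vertex 4.1 4.7 0.0
   vertex 4.6 2.4 1.3
   vertex 0.2 1.3 0.2
  endloop
 endfacet
 facet normal 0.805 0.415 0.424
  outer loop
   vertex 2.4 3.3 4.6
   vertex 4.6 2.4 1.3
   vertex 4.1 4.7 0.0
  endloop
 endfacet
 facet normal 0.539 0.729 0.421
  outer loop
   vertex 1.5 4.6 3.5
   vertex 2.4 3.3 4.6
   vertex 4.1 4.7 0.0
  endloop
 endfacet
 facet normal 0.254 -0.966 -0.048
  outer loop
   vertex 1.0 1.3 4.4
   vertex 0.2 1.3 0.2
   vertex 4.6 2.4 1.3
  endloop
 endfacet
 facet normal 0.646 -0.509 0.569
  outer loop
   vertex 1.0 1.3 4.4
   vertex 4.6 2.4 1.3
   vertex 2.4 3.3 4.6
  endloop
 endfacet
 facet normal -0.537 0.297 0.790
  outer loop
   vertex 1.0 1.3 4.4
   vertex 2.4 3.3 4.6
   vertex 1.5 4.6 3.5
  endloop
 endfacet
 facet normal -0.510 0.546 -0.665
  outer loop
   vertex 1.2 2.6 0.5
   vertex 4.1 4.7 0.0
   vertex 0.2 1.3 0.2
  endloop
 endfacet
 facet normal -0.704 0.621 -0.344
  outer loop
   vertex 1.2 2.6 0.5
   vertex 0.2 1.3 0.2
   vertex 1.5 4.6 3.5
  endloop
 endfacet
 facet normal -0.580 0.703 -0.411
  outer loop
   vertex 1.2 2.6 0.5
   vertex 1.5 4.6 3.5
   vertex 4.1 4.7 0.0
  endloop
 endfacet
 facet normal -0.833 0.520 -0.192
  outer loop
   vertex 0.4 2.1 1.5
   vertex 1.5 4.6 3.5
   vertex 0.2 1.3 0.2
  endloop
 endfacet
 facet normal -0.981 -0.058 0.187
  outer loop
   vertex 0.4 2.1 1.5
   vertex 0.2 1.3 0.2
   vertex 1.0 1.3 4.4
  endloop
 endfacet
 facet normal -0.944 0.212 0.254
  outer loop
   vertex 0.4 2.1 1.5
   vertex 1.0 1.3 4.4
   vertex 1.5 4.6 3.5
  endloop
 endfacet
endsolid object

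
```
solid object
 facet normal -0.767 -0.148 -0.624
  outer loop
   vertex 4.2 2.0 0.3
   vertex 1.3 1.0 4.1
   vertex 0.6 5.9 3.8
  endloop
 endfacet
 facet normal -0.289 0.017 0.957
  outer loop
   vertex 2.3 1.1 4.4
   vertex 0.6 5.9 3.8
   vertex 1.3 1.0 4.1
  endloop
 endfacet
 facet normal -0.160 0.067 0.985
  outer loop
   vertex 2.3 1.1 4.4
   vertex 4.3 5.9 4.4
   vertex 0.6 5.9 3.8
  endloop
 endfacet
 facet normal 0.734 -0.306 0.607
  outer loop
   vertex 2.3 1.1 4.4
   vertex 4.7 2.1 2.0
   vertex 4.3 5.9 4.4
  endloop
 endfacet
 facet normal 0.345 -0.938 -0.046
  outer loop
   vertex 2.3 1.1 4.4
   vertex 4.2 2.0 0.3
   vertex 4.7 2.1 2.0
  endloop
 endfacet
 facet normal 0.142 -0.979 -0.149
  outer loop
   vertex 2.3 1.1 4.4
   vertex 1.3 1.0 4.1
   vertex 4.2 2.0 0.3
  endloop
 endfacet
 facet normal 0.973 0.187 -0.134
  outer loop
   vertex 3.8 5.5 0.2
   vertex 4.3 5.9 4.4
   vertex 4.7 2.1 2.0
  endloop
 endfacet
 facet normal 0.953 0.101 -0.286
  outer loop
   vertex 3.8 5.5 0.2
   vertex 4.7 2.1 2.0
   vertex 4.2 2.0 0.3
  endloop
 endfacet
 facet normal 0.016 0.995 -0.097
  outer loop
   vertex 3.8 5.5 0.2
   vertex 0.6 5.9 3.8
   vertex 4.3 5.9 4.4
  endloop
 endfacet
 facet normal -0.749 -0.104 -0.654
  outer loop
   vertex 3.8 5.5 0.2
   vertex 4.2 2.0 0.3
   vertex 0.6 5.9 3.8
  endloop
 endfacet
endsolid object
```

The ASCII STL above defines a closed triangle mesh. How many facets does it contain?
10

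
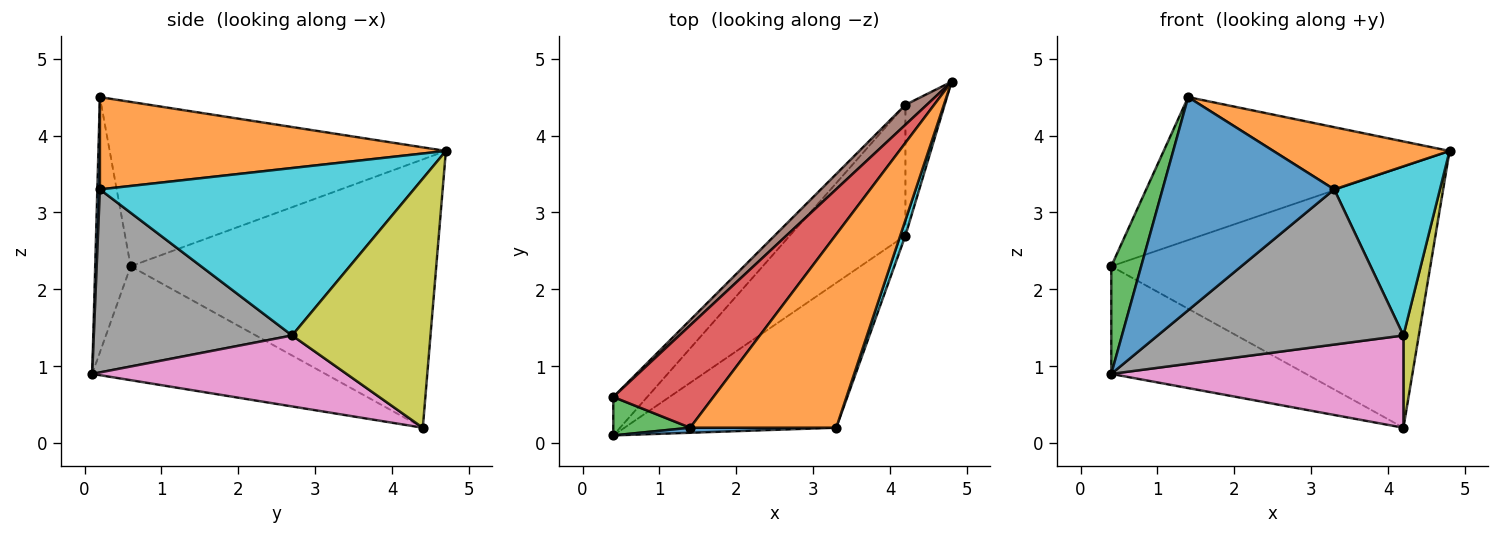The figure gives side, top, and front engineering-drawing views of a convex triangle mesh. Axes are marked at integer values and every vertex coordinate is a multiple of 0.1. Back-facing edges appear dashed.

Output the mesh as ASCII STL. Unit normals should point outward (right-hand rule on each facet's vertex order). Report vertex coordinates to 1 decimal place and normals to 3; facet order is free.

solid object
 facet normal 0.015 -1.000 0.024
  outer loop
   vertex 3.3 0.2 3.3
   vertex 1.4 0.2 4.5
   vertex 0.4 0.1 0.9
  endloop
 endfacet
 facet normal 0.515 -0.262 0.816
  outer loop
   vertex 3.3 0.2 3.3
   vertex 4.8 4.7 3.8
   vertex 1.4 0.2 4.5
  endloop
 endfacet
 facet normal -0.745 -0.628 0.224
  outer loop
   vertex 0.4 0.6 2.3
   vertex 0.4 0.1 0.9
   vertex 1.4 0.2 4.5
  endloop
 endfacet
 facet normal -0.691 0.588 0.421
  outer loop
   vertex 0.4 0.6 2.3
   vertex 1.4 0.2 4.5
   vertex 4.8 4.7 3.8
  endloop
 endfacet
 facet normal -0.748 0.625 -0.223
  outer loop
   vertex 0.4 0.6 2.3
   vertex 4.2 4.4 0.2
   vertex 0.4 0.1 0.9
  endloop
 endfacet
 facet normal -0.691 0.721 0.055
  outer loop
   vertex 0.4 0.6 2.3
   vertex 4.8 4.7 3.8
   vertex 4.2 4.4 0.2
  endloop
 endfacet
 facet normal 0.449 -0.515 -0.730
  outer loop
   vertex 4.2 2.7 1.4
   vertex 0.4 0.1 0.9
   vertex 4.2 4.4 0.2
  endloop
 endfacet
 facet normal 0.508 -0.630 -0.588
  outer loop
   vertex 4.2 2.7 1.4
   vertex 3.3 0.2 3.3
   vertex 0.4 0.1 0.9
  endloop
 endfacet
 facet normal 0.982 -0.109 -0.155
  outer loop
   vertex 4.2 2.7 1.4
   vertex 4.2 4.4 0.2
   vertex 4.8 4.7 3.8
  endloop
 endfacet
 facet normal 0.947 -0.319 0.029
  outer loop
   vertex 4.2 2.7 1.4
   vertex 4.8 4.7 3.8
   vertex 3.3 0.2 3.3
  endloop
 endfacet
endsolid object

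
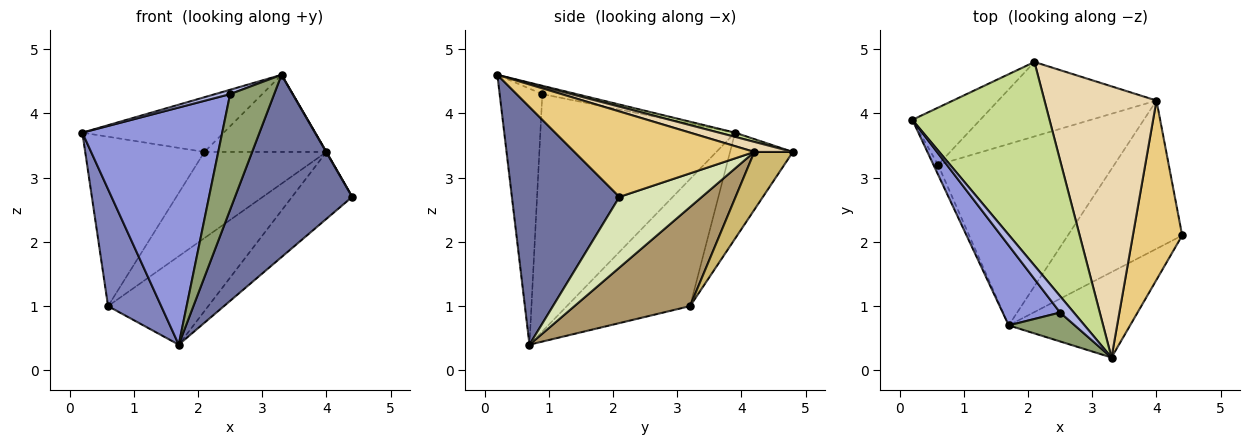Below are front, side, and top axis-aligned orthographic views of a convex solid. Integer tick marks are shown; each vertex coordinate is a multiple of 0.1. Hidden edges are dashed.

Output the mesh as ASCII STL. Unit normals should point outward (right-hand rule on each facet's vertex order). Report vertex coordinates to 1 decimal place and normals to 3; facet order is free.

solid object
 facet normal 0.639 -0.696 -0.326
  outer loop
   vertex 3.3 0.2 4.6
   vertex 1.7 0.7 0.4
   vertex 4.4 2.1 2.7
  endloop
 endfacet
 facet normal -0.918 -0.396 -0.033
  outer loop
   vertex 0.6 3.2 1.0
   vertex 1.7 0.7 0.4
   vertex 0.2 3.9 3.7
  endloop
 endfacet
 facet normal -0.797 -0.572 0.193
  outer loop
   vertex 2.5 0.9 4.3
   vertex 0.2 3.9 3.7
   vertex 1.7 0.7 0.4
  endloop
 endfacet
 facet normal -0.506 -0.222 0.833
  outer loop
   vertex 2.5 0.9 4.3
   vertex 3.3 0.2 4.6
   vertex 0.2 3.9 3.7
  endloop
 endfacet
 facet normal -0.685 -0.707 0.177
  outer loop
   vertex 2.5 0.9 4.3
   vertex 1.7 0.7 0.4
   vertex 3.3 0.2 4.6
  endloop
 endfacet
 facet normal -0.447 0.848 -0.286
  outer loop
   vertex 2.1 4.8 3.4
   vertex 0.6 3.2 1.0
   vertex 0.2 3.9 3.7
  endloop
 endfacet
 facet normal 0.029 0.260 0.965
  outer loop
   vertex 2.1 4.8 3.4
   vertex 0.2 3.9 3.7
   vertex 3.3 0.2 4.6
  endloop
 endfacet
 facet normal 0.491 0.358 -0.794
  outer loop
   vertex 4.0 4.2 3.4
   vertex 4.4 2.1 2.7
   vertex 1.7 0.7 0.4
  endloop
 endfacet
 facet normal 0.451 0.391 -0.802
  outer loop
   vertex 4.0 4.2 3.4
   vertex 1.7 0.7 0.4
   vertex 0.6 3.2 1.0
  endloop
 endfacet
 facet normal 0.232 0.736 -0.636
  outer loop
   vertex 4.0 4.2 3.4
   vertex 0.6 3.2 1.0
   vertex 2.1 4.8 3.4
  endloop
 endfacet
 facet normal 0.866 -0.002 0.500
  outer loop
   vertex 4.0 4.2 3.4
   vertex 3.3 0.2 4.6
   vertex 4.4 2.1 2.7
  endloop
 endfacet
 facet normal 0.086 0.272 0.958
  outer loop
   vertex 4.0 4.2 3.4
   vertex 2.1 4.8 3.4
   vertex 3.3 0.2 4.6
  endloop
 endfacet
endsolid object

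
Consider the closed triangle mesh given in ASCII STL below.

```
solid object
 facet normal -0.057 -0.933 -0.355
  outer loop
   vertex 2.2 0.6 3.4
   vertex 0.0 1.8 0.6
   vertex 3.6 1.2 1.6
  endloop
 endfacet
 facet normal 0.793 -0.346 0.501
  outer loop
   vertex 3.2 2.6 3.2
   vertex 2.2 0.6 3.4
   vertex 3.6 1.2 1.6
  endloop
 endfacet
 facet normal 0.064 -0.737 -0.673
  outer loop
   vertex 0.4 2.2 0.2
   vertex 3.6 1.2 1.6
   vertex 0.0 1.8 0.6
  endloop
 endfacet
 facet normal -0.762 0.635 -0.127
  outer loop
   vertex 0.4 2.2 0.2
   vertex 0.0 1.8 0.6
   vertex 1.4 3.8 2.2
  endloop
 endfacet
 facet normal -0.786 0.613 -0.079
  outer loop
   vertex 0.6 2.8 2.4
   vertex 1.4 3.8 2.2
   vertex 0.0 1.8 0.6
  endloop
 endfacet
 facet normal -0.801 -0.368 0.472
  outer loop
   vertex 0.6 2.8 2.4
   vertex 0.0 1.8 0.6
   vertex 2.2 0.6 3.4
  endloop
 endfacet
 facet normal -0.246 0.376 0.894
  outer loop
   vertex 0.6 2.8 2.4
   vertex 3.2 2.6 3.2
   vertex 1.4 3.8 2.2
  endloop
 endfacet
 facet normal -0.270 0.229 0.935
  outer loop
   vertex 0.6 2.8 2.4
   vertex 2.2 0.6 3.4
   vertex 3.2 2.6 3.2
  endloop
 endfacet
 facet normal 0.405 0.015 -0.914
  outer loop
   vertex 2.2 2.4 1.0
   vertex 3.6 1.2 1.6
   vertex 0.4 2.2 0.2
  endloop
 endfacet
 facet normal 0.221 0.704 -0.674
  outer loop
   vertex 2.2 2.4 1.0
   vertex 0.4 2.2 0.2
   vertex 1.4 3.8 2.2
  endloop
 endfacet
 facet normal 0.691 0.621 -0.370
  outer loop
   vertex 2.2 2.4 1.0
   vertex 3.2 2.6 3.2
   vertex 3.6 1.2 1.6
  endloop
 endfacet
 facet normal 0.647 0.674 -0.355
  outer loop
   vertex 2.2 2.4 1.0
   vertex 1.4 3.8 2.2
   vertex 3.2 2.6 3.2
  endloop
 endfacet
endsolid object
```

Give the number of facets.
12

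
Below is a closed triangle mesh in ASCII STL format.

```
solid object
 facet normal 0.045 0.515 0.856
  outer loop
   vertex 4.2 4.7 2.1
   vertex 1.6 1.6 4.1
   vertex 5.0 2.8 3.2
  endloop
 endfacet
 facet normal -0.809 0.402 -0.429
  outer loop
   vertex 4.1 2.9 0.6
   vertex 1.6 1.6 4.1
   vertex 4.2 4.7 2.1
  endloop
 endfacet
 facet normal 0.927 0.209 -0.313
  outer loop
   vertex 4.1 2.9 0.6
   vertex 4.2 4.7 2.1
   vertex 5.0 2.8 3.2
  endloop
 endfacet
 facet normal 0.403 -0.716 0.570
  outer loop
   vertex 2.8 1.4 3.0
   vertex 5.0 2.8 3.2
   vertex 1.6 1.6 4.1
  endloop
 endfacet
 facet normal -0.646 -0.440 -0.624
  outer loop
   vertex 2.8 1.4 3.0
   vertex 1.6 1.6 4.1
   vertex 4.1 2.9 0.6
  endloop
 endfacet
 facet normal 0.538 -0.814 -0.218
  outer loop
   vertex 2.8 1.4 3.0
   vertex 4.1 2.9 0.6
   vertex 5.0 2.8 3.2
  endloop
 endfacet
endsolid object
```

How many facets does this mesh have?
6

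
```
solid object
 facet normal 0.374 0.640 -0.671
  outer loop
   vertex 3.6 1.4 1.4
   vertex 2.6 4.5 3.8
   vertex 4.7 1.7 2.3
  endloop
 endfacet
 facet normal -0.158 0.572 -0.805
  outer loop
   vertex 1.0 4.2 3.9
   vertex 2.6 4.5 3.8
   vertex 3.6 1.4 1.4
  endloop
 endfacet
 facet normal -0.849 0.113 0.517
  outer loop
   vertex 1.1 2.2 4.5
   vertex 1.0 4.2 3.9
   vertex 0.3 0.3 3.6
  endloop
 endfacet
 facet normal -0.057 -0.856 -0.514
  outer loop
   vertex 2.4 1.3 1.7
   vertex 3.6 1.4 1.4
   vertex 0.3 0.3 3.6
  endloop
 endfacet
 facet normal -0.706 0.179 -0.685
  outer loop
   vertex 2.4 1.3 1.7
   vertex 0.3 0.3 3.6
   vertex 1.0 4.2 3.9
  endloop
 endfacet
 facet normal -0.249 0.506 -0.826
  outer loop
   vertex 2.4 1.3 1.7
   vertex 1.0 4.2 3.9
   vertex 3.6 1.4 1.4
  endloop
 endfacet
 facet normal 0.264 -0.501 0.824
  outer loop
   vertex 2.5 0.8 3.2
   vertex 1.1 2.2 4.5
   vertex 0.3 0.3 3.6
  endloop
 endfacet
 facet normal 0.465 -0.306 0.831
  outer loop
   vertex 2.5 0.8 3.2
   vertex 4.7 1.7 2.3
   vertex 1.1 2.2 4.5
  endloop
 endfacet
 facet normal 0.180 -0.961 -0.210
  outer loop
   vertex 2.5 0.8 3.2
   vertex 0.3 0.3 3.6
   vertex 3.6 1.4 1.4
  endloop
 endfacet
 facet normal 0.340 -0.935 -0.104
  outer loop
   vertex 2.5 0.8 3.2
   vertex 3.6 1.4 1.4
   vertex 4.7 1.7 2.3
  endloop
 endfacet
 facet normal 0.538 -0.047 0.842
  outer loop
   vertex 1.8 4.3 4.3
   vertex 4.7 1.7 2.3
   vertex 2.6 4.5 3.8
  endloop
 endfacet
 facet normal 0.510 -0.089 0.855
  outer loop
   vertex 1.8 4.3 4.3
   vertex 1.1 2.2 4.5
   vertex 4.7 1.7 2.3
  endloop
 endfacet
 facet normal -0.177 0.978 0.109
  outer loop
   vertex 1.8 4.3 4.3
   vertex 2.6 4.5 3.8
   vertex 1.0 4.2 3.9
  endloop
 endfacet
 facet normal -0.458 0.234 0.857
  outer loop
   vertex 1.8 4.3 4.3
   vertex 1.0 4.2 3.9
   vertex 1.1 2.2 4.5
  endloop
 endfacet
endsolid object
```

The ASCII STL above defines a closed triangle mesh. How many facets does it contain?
14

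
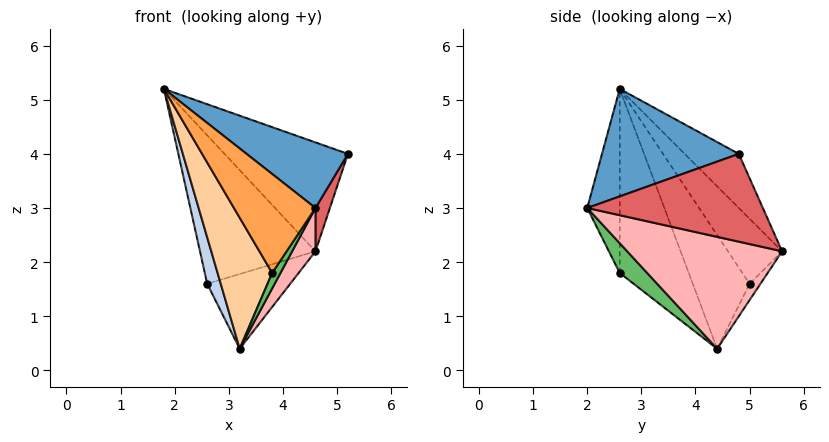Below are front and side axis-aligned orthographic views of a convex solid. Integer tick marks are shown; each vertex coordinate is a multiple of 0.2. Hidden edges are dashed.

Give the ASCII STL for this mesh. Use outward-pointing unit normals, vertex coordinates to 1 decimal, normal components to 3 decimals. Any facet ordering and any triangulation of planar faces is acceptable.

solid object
 facet normal 0.518 -0.384 0.764
  outer loop
   vertex 4.6 2.0 3.0
   vertex 5.2 4.8 4.0
   vertex 1.8 2.6 5.2
  endloop
 endfacet
 facet normal -0.912 -0.217 -0.347
  outer loop
   vertex 2.6 5.0 1.6
   vertex 3.2 4.4 0.4
   vertex 1.8 2.6 5.2
  endloop
 endfacet
 facet normal -0.362 -0.908 -0.213
  outer loop
   vertex 3.8 2.6 1.8
   vertex 4.6 2.0 3.0
   vertex 1.8 2.6 5.2
  endloop
 endfacet
 facet normal -0.712 -0.563 -0.419
  outer loop
   vertex 3.8 2.6 1.8
   vertex 1.8 2.6 5.2
   vertex 3.2 4.4 0.4
  endloop
 endfacet
 facet normal 0.754 -0.228 -0.617
  outer loop
   vertex 3.8 2.6 1.8
   vertex 3.2 4.4 0.4
   vertex 4.6 2.0 3.0
  endloop
 endfacet
 facet normal -0.113 0.865 -0.489
  outer loop
   vertex 4.6 5.6 2.2
   vertex 3.2 4.4 0.4
   vertex 2.6 5.0 1.6
  endloop
 endfacet
 facet normal 0.935 -0.077 -0.346
  outer loop
   vertex 4.6 5.6 2.2
   vertex 5.2 4.8 4.0
   vertex 4.6 2.0 3.0
  endloop
 endfacet
 facet normal 0.822 -0.124 -0.557
  outer loop
   vertex 4.6 5.6 2.2
   vertex 4.6 2.0 3.0
   vertex 3.2 4.4 0.4
  endloop
 endfacet
 facet normal -0.353 0.806 0.476
  outer loop
   vertex 4.6 5.6 2.2
   vertex 1.8 2.6 5.2
   vertex 5.2 4.8 4.0
  endloop
 endfacet
 facet normal -0.378 0.807 0.454
  outer loop
   vertex 4.6 5.6 2.2
   vertex 2.6 5.0 1.6
   vertex 1.8 2.6 5.2
  endloop
 endfacet
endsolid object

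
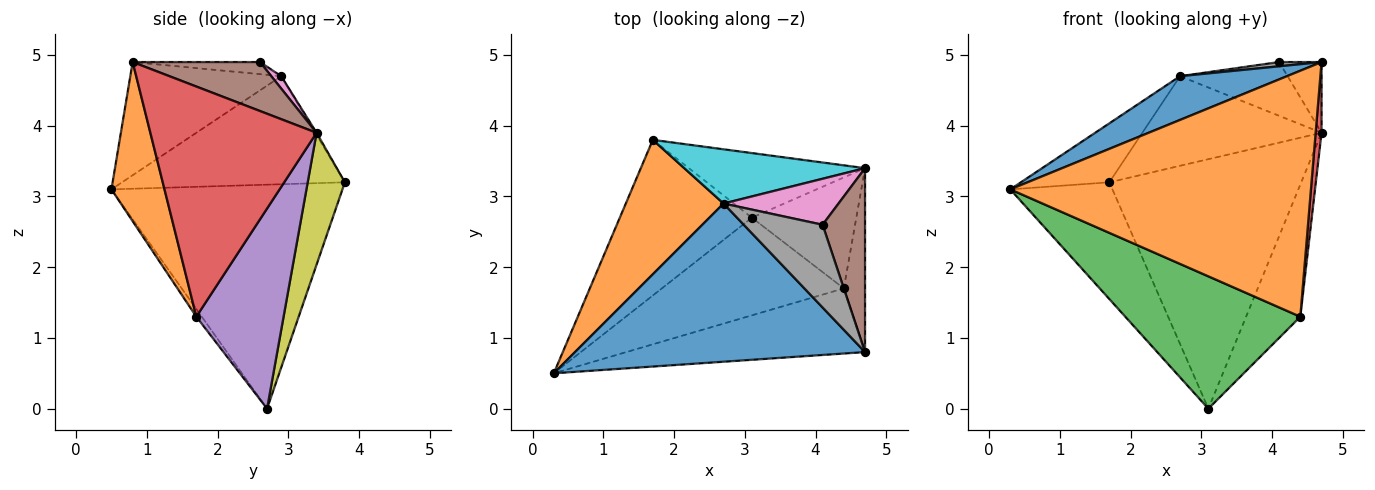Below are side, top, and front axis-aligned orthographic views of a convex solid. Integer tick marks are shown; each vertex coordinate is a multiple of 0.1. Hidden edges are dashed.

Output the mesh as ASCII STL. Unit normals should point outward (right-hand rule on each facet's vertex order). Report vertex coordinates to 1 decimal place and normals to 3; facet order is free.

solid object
 facet normal -0.352 -0.249 0.902
  outer loop
   vertex 2.7 2.9 4.7
   vertex 0.3 0.5 3.1
   vertex 4.7 0.8 4.9
  endloop
 endfacet
 facet normal 0.168 -0.953 -0.252
  outer loop
   vertex 4.4 1.7 1.3
   vertex 4.7 0.8 4.9
   vertex 0.3 0.5 3.1
  endloop
 endfacet
 facet normal -0.025 -0.804 -0.594
  outer loop
   vertex 4.4 1.7 1.3
   vertex 0.3 0.5 3.1
   vertex 3.1 2.7 0.0
  endloop
 endfacet
 facet normal 0.995 -0.035 -0.092
  outer loop
   vertex 4.4 1.7 1.3
   vertex 4.7 3.4 3.9
   vertex 4.7 0.8 4.9
  endloop
 endfacet
 facet normal 0.776 0.483 -0.405
  outer loop
   vertex 4.4 1.7 1.3
   vertex 3.1 2.7 0.0
   vertex 4.7 3.4 3.9
  endloop
 endfacet
 facet normal 0.733 0.244 0.635
  outer loop
   vertex 4.1 2.6 4.9
   vertex 4.7 0.8 4.9
   vertex 4.7 3.4 3.9
  endloop
 endfacet
 facet normal 0.070 0.758 0.648
  outer loop
   vertex 4.1 2.6 4.9
   vertex 4.7 3.4 3.9
   vertex 2.7 2.9 4.7
  endloop
 endfacet
 facet normal -0.152 -0.051 0.987
  outer loop
   vertex 4.1 2.6 4.9
   vertex 2.7 2.9 4.7
   vertex 4.7 0.8 4.9
  endloop
 endfacet
 facet normal 0.184 0.951 -0.246
  outer loop
   vertex 1.7 3.8 3.2
   vertex 4.7 3.4 3.9
   vertex 3.1 2.7 0.0
  endloop
 endfacet
 facet normal -0.007 0.855 0.518
  outer loop
   vertex 1.7 3.8 3.2
   vertex 2.7 2.9 4.7
   vertex 4.7 3.4 3.9
  endloop
 endfacet
 facet normal -0.805 0.356 -0.475
  outer loop
   vertex 1.7 3.8 3.2
   vertex 3.1 2.7 0.0
   vertex 0.3 0.5 3.1
  endloop
 endfacet
 facet normal -0.711 0.282 0.644
  outer loop
   vertex 1.7 3.8 3.2
   vertex 0.3 0.5 3.1
   vertex 2.7 2.9 4.7
  endloop
 endfacet
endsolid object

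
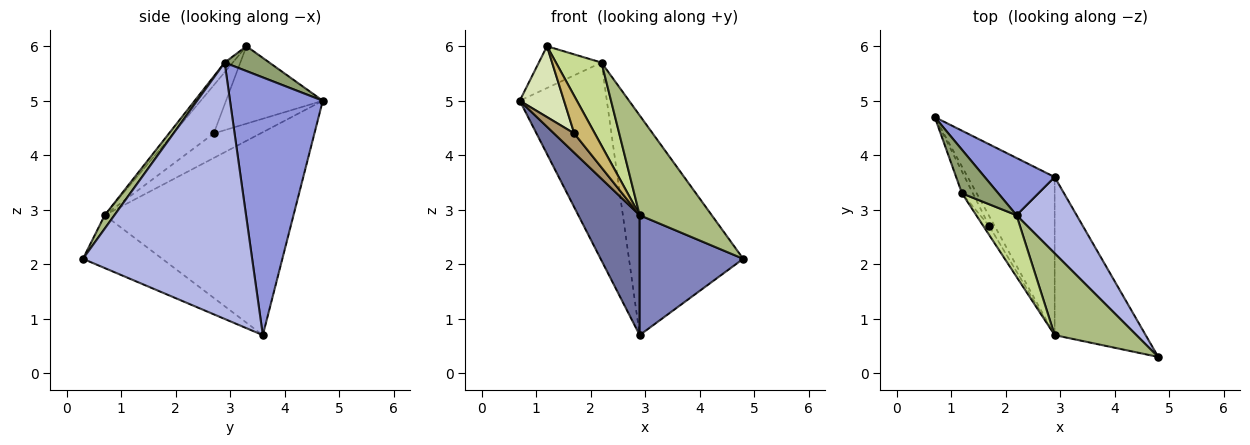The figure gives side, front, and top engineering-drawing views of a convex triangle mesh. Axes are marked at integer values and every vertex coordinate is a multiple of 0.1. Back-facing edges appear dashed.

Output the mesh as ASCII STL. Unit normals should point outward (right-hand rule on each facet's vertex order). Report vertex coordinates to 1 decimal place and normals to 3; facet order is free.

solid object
 facet normal -0.881 -0.286 -0.377
  outer loop
   vertex 2.9 0.7 2.9
   vertex 0.7 4.7 5.0
   vertex 2.9 3.6 0.7
  endloop
 endfacet
 facet normal -0.420 -0.549 -0.723
  outer loop
   vertex 2.9 0.7 2.9
   vertex 2.9 3.6 0.7
   vertex 4.8 0.3 2.1
  endloop
 endfacet
 facet normal 0.715 0.671 0.194
  outer loop
   vertex 2.2 2.9 5.7
   vertex 2.9 3.6 0.7
   vertex 0.7 4.7 5.0
  endloop
 endfacet
 facet normal 0.814 0.549 0.191
  outer loop
   vertex 2.2 2.9 5.7
   vertex 4.8 0.3 2.1
   vertex 2.9 3.6 0.7
  endloop
 endfacet
 facet normal 0.442 0.620 0.647
  outer loop
   vertex 2.2 2.9 5.7
   vertex 0.7 4.7 5.0
   vertex 1.2 3.3 6.0
  endloop
 endfacet
 facet normal 0.103 -0.769 0.630
  outer loop
   vertex 2.2 2.9 5.7
   vertex 2.9 0.7 2.9
   vertex 4.8 0.3 2.1
  endloop
 endfacet
 facet normal -0.141 -0.795 0.590
  outer loop
   vertex 2.2 2.9 5.7
   vertex 1.2 3.3 6.0
   vertex 2.9 0.7 2.9
  endloop
 endfacet
 facet normal -0.902 -0.413 -0.127
  outer loop
   vertex 1.7 2.7 4.4
   vertex 1.2 3.3 6.0
   vertex 0.7 4.7 5.0
  endloop
 endfacet
 facet normal -0.899 -0.390 -0.200
  outer loop
   vertex 1.7 2.7 4.4
   vertex 0.7 4.7 5.0
   vertex 2.9 0.7 2.9
  endloop
 endfacet
 facet normal -0.886 -0.451 -0.108
  outer loop
   vertex 1.7 2.7 4.4
   vertex 2.9 0.7 2.9
   vertex 1.2 3.3 6.0
  endloop
 endfacet
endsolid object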